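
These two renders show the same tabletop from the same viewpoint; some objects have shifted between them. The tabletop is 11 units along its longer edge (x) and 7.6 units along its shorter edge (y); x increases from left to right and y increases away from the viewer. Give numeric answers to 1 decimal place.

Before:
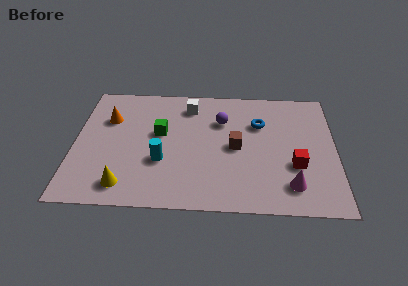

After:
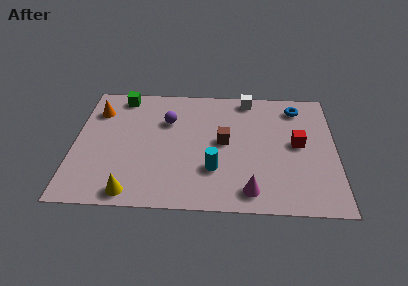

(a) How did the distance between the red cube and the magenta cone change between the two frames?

+2.3

They were about 1.2 units apart before and 3.5 after — 2.3 units further apart.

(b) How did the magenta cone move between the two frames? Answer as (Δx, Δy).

(-1.7, -0.4)

The magenta cone started near (9.1, 1.5) and ended near (7.4, 1.1).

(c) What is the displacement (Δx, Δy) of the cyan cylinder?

(2.2, -0.4)

The cyan cylinder started near (3.7, 2.7) and ended near (5.9, 2.3).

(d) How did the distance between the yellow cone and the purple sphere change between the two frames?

-1.1

The distance was about 5.7 in the first image and 4.6 in the second, so they moved 1.1 units closer together.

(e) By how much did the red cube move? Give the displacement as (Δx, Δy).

(0.1, 1.3)

The red cube started near (9.3, 2.7) and ended near (9.4, 4.0).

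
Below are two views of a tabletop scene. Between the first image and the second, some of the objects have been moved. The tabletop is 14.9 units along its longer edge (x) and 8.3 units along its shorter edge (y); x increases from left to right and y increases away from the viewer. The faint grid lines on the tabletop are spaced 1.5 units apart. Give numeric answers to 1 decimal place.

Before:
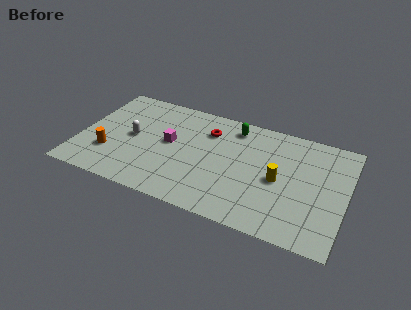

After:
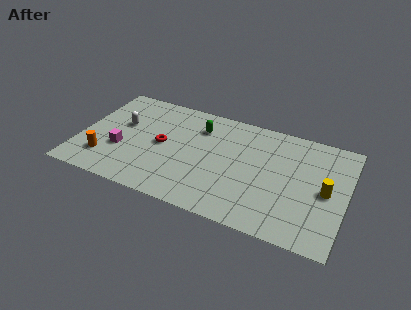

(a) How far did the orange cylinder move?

0.5

The orange cylinder was near (1.8, 2.5) before and (1.6, 2.0) after, so it travelled √(0.2² + 0.5²) ≈ 0.5 units.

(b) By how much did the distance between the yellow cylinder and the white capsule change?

+3.3

Before: roughly 8.3 units apart; after: 11.6. That's 3.3 units further apart.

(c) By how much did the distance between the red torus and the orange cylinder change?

-2.7

Before: roughly 6.4 units apart; after: 3.7. That's 2.7 units closer together.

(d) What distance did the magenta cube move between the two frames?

3.0

The magenta cube moved from about (5.0, 4.5) to (2.4, 3.0), a distance of √(2.6² + 1.5²) ≈ 3.0.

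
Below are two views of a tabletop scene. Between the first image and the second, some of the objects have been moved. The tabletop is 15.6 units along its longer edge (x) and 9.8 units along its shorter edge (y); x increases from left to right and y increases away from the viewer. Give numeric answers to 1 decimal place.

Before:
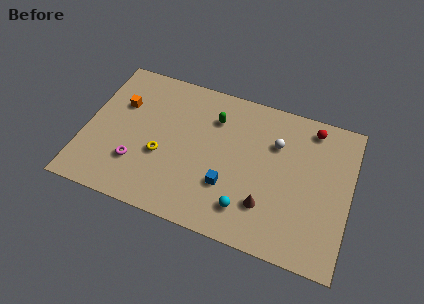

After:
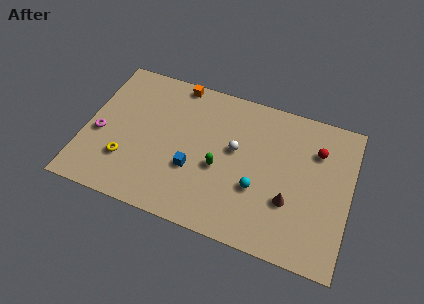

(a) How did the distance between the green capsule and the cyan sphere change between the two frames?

-3.4

The distance was about 5.8 in the first image and 2.4 in the second, so they moved 3.4 units closer together.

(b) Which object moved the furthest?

the orange cube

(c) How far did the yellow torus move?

2.2

The yellow torus moved from about (4.6, 3.8) to (2.6, 2.8), a distance of √(2.0² + 1.0²) ≈ 2.2.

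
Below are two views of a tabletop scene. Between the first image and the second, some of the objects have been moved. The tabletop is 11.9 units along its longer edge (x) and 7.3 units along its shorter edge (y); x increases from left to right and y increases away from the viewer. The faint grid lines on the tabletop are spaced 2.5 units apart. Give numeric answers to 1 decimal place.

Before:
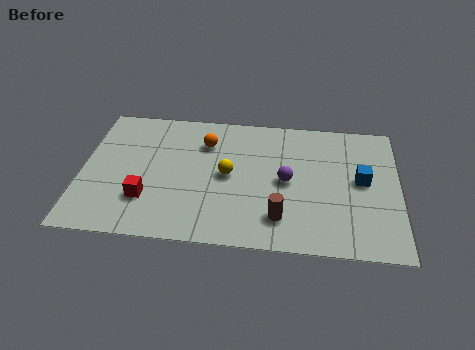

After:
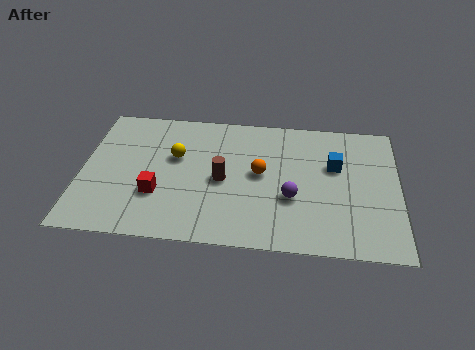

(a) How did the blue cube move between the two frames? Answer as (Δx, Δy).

(-1.0, 0.7)

From the two frames, the blue cube sits at roughly (10.5, 3.9) before and (9.5, 4.6) after.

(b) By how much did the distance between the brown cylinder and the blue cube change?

+0.6

The distance was about 3.8 in the first image and 4.4 in the second, so they moved 0.6 units further apart.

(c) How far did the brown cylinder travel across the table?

2.8

The brown cylinder was near (7.5, 1.6) before and (5.3, 3.4) after, so it travelled √(2.2² + 1.8²) ≈ 2.8 units.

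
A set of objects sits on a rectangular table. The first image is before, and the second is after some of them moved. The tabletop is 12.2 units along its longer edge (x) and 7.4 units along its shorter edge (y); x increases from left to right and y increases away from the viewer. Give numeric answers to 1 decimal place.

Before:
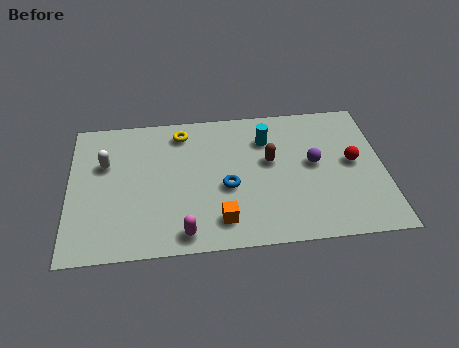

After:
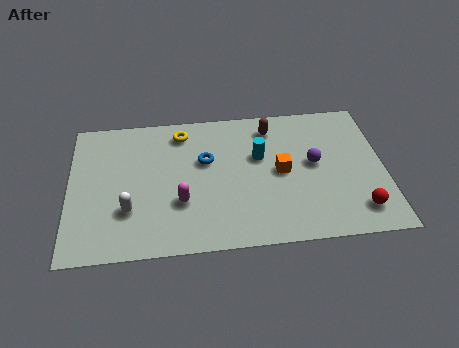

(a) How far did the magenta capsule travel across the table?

1.6

The magenta capsule was near (4.4, 0.9) before and (4.3, 2.5) after, so it travelled √(0.1² + 1.6²) ≈ 1.6 units.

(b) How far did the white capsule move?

2.7

The white capsule was near (1.4, 4.8) before and (2.3, 2.3) after, so it travelled √(0.9² + 2.5²) ≈ 2.7 units.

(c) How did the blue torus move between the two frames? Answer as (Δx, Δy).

(-0.8, 1.5)

The blue torus started near (6.1, 3.1) and ended near (5.3, 4.6).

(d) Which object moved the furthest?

the orange cube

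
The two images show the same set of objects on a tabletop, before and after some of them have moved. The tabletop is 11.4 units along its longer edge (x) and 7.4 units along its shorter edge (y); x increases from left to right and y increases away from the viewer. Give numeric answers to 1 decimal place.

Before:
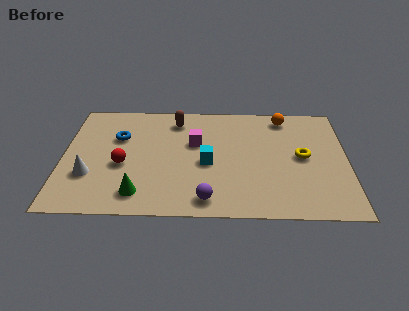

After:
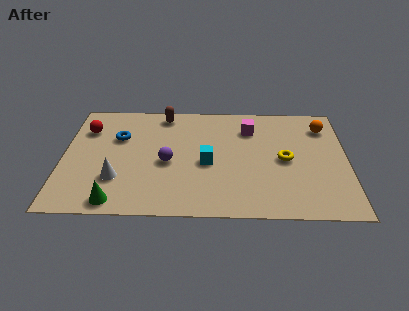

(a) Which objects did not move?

the cyan cube and the blue torus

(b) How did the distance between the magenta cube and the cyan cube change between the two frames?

+1.5

They were about 1.4 units apart before and 2.9 after — 1.5 units further apart.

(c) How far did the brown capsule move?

0.6

The brown capsule moved from about (4.5, 6.1) to (4.0, 6.5), a distance of √(0.5² + 0.4²) ≈ 0.6.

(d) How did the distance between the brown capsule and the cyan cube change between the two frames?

+0.6

They were about 3.1 units apart before and 3.7 after — 0.6 units further apart.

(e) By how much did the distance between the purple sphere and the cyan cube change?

-0.7

Before: roughly 2.3 units apart; after: 1.6. That's 0.7 units closer together.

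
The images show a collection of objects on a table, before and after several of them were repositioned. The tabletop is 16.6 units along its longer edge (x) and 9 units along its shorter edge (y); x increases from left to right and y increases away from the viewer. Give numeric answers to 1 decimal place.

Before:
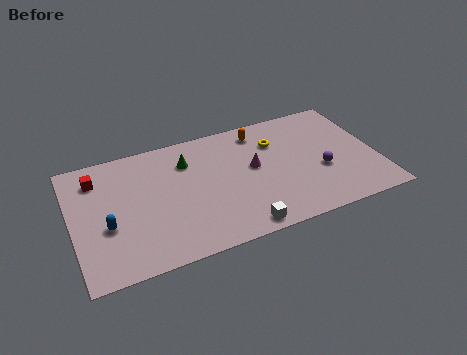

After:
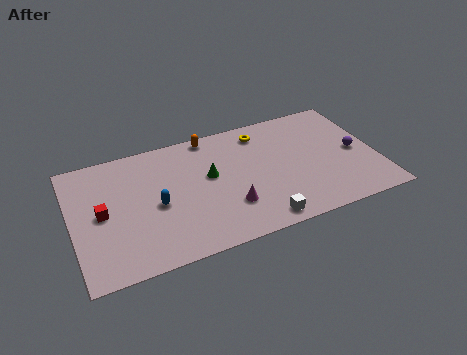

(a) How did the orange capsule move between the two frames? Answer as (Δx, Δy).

(-2.7, 0.6)

The orange capsule started near (10.5, 7.6) and ended near (7.8, 8.2).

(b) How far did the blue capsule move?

2.8

From (1.8, 3.5) to (4.5, 4.1), the blue capsule covered √(2.7² + 0.6²) ≈ 2.8 units.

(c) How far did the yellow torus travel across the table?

1.2

From (11.3, 6.5) to (10.6, 7.5), the yellow torus covered √(0.7² + 1.0²) ≈ 1.2 units.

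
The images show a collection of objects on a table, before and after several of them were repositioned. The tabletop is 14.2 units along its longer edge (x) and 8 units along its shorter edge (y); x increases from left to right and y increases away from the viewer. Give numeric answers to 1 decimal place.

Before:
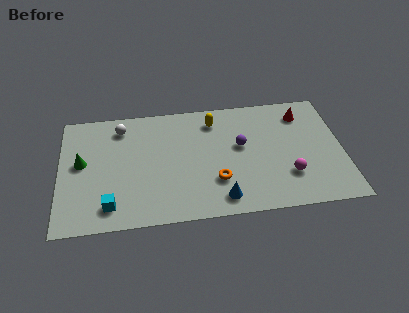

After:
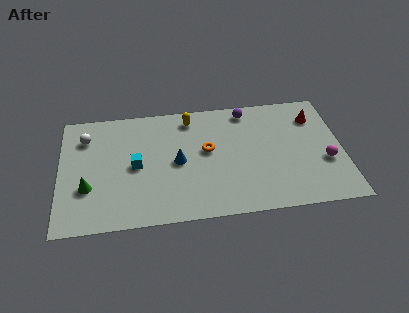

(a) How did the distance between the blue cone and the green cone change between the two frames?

-2.9

The distance was about 7.6 in the first image and 4.7 in the second, so they moved 2.9 units closer together.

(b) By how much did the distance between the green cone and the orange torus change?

-0.7

Before: roughly 7.0 units apart; after: 6.3. That's 0.7 units closer together.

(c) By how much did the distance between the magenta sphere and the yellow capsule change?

+2.2

They were about 5.5 units apart before and 7.7 after — 2.2 units further apart.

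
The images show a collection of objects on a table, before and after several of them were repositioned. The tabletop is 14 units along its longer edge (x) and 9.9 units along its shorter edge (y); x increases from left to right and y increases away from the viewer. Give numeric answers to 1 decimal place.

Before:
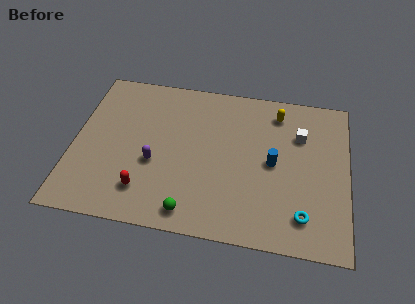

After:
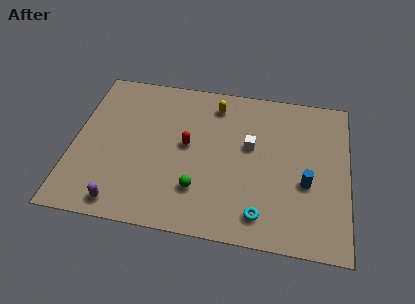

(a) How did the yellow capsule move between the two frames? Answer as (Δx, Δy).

(-3.2, 0.0)

The yellow capsule was at about (10.3, 8.2) and moved to about (7.1, 8.2).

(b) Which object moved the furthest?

the red capsule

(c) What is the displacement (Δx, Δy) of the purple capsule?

(-1.5, -2.8)

The purple capsule started near (4.2, 3.9) and ended near (2.7, 1.1).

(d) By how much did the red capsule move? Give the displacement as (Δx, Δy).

(2.0, 3.2)

From the two frames, the red capsule sits at roughly (3.8, 2.1) before and (5.8, 5.3) after.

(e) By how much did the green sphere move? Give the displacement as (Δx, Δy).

(0.3, 1.4)

The green sphere was at about (6.2, 1.2) and moved to about (6.5, 2.6).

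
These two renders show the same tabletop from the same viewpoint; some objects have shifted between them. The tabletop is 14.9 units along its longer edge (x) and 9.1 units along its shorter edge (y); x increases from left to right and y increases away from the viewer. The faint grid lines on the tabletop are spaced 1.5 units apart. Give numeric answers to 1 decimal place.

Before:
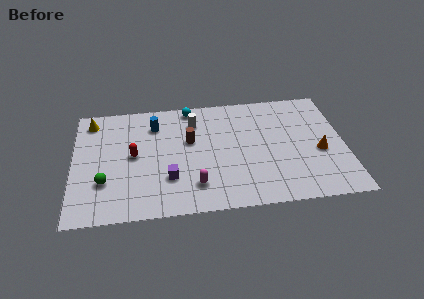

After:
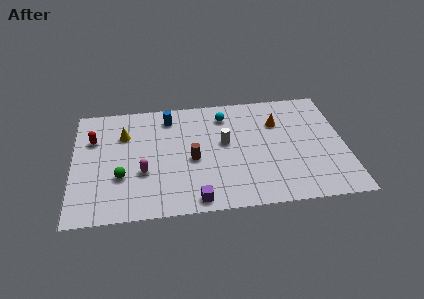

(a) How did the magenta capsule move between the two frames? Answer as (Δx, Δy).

(-2.8, 1.3)

From the two frames, the magenta capsule sits at roughly (6.6, 2.0) before and (3.8, 3.3) after.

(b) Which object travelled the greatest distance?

the orange cone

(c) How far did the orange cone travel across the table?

3.4

From (13.5, 3.8) to (11.3, 6.4), the orange cone covered √(2.2² + 2.6²) ≈ 3.4 units.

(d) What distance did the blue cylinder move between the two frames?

0.9

The blue cylinder moved from about (4.5, 7.0) to (5.3, 7.5), a distance of √(0.8² + 0.5²) ≈ 0.9.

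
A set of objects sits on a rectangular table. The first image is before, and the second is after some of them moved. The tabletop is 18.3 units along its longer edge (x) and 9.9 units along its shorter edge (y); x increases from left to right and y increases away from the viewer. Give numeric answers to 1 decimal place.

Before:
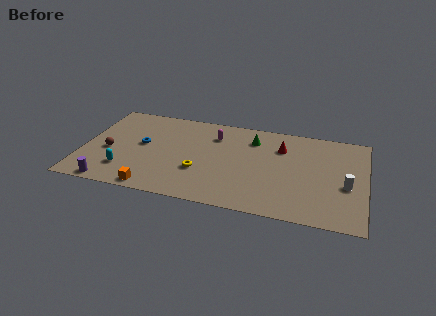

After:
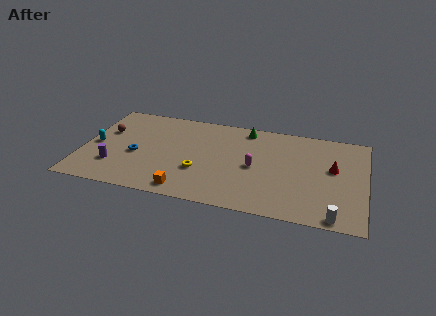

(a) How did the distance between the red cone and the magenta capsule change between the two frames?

+0.7

They were about 4.4 units apart before and 5.1 after — 0.7 units further apart.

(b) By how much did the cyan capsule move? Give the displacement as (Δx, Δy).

(-2.1, 2.3)

The cyan capsule started near (2.9, 2.4) and ended near (0.8, 4.7).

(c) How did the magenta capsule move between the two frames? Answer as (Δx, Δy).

(2.8, -2.8)

The magenta capsule started near (8.4, 7.5) and ended near (11.2, 4.7).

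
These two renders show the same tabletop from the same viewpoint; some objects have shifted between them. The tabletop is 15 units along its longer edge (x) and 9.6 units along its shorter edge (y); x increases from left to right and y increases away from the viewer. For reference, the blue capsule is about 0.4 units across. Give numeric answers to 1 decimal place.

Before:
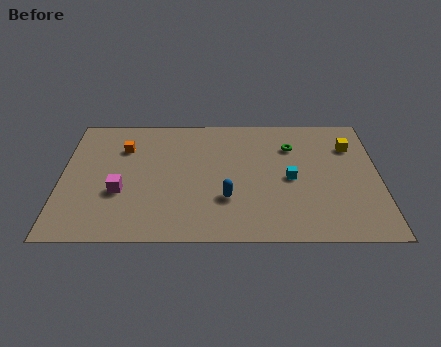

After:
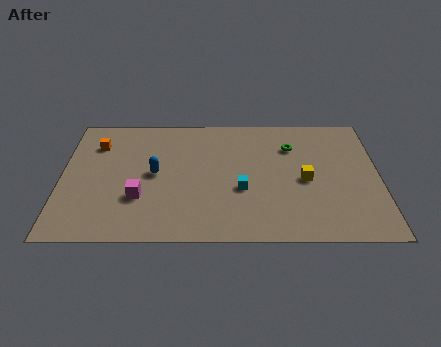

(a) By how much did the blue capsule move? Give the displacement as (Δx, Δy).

(-3.4, 1.9)

From the two frames, the blue capsule sits at roughly (7.8, 3.0) before and (4.4, 4.9) after.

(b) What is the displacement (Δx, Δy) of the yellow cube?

(-2.2, -2.6)

From the two frames, the yellow cube sits at roughly (13.7, 7.0) before and (11.5, 4.4) after.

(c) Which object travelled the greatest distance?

the blue capsule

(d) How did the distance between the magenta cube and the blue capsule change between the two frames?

-3.1

They were about 5.0 units apart before and 1.9 after — 3.1 units closer together.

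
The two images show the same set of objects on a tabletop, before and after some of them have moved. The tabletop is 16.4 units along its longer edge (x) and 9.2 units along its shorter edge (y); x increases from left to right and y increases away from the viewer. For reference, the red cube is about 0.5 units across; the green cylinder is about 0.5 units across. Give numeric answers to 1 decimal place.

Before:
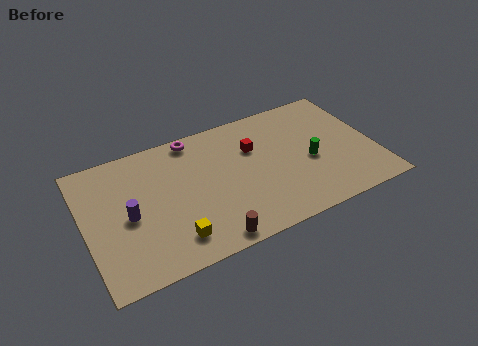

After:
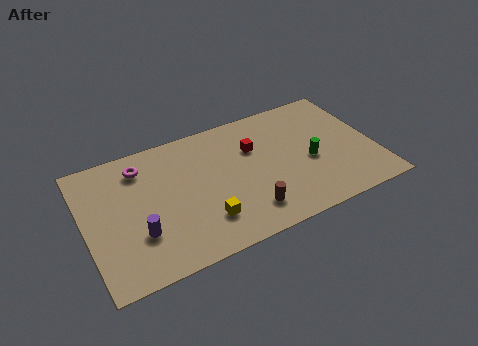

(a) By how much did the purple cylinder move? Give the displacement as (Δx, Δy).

(0.4, -1.4)

The purple cylinder was at about (2.4, 4.3) and moved to about (2.8, 2.9).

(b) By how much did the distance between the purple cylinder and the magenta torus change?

-1.2

Before: roughly 5.7 units apart; after: 4.5. That's 1.2 units closer together.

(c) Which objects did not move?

the red cube and the green cylinder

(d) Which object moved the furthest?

the magenta torus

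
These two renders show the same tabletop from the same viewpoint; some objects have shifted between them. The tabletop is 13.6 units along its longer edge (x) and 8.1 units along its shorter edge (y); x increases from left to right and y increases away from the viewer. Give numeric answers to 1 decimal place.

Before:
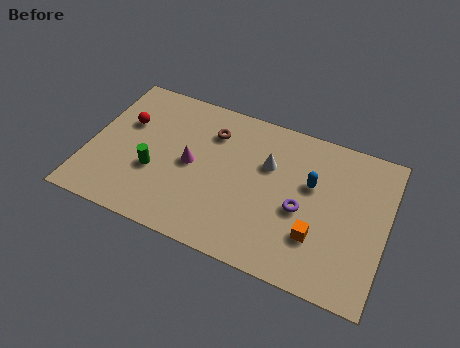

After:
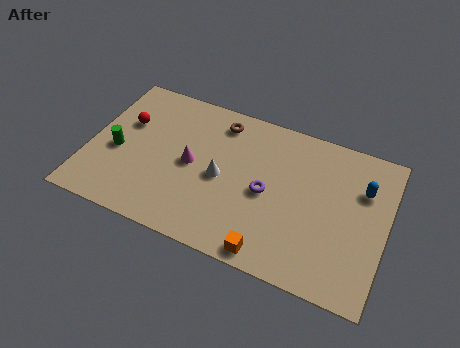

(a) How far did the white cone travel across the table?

2.5

From (8.1, 5.3) to (6.1, 3.8), the white cone covered √(2.0² + 1.5²) ≈ 2.5 units.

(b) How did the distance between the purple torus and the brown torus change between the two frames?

-1.2

The distance was about 5.1 in the first image and 3.9 in the second, so they moved 1.2 units closer together.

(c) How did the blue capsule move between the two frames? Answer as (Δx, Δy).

(2.3, 0.6)

The blue capsule was at about (10.1, 5.0) and moved to about (12.4, 5.6).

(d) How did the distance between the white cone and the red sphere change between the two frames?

-1.8

The distance was about 6.6 in the first image and 4.8 in the second, so they moved 1.8 units closer together.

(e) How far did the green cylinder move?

1.9

From (3.1, 3.0) to (1.3, 3.5), the green cylinder covered √(1.8² + 0.5²) ≈ 1.9 units.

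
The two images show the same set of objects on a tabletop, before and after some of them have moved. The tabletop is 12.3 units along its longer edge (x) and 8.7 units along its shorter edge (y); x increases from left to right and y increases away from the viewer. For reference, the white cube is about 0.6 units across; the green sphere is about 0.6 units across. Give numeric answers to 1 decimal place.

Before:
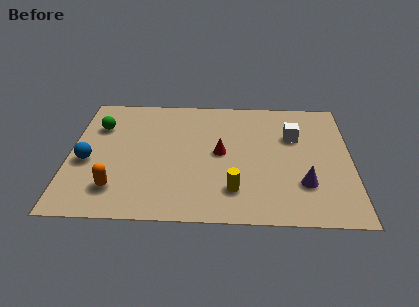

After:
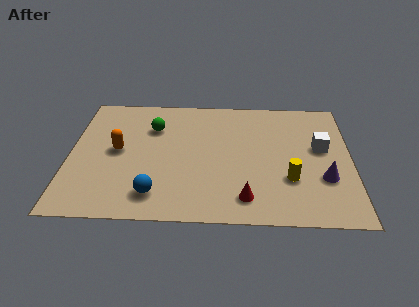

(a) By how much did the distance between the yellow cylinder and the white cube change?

-2.0

They were about 4.6 units apart before and 2.6 after — 2.0 units closer together.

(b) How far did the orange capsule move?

2.6

From (2.1, 1.9) to (2.1, 4.5), the orange capsule covered √(0.0² + 2.6²) ≈ 2.6 units.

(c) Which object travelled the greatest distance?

the blue sphere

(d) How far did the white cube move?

1.4

The white cube was near (9.8, 5.8) before and (11.0, 5.0) after, so it travelled √(1.2² + 0.8²) ≈ 1.4 units.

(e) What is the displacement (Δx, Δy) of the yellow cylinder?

(2.4, 0.8)

The yellow cylinder started near (7.2, 2.0) and ended near (9.6, 2.8).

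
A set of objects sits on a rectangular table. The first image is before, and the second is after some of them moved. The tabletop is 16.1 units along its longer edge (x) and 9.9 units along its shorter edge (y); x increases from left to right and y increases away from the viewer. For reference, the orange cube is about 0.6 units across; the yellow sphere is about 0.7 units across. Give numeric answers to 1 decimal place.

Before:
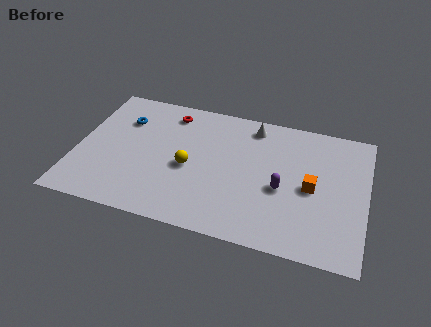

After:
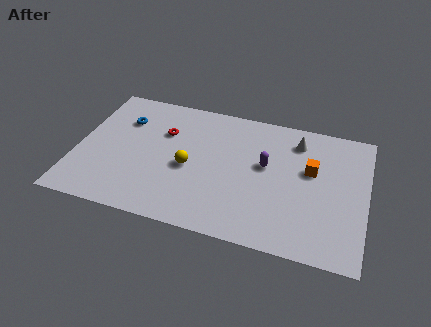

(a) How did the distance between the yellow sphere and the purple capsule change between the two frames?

-0.8

The distance was about 5.2 in the first image and 4.4 in the second, so they moved 0.8 units closer together.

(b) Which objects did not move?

the blue torus and the yellow sphere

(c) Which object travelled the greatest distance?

the white cone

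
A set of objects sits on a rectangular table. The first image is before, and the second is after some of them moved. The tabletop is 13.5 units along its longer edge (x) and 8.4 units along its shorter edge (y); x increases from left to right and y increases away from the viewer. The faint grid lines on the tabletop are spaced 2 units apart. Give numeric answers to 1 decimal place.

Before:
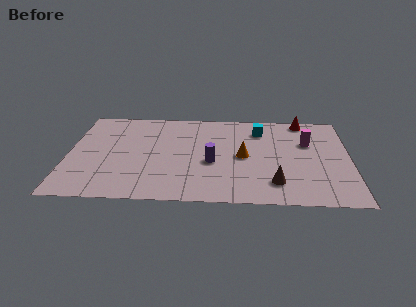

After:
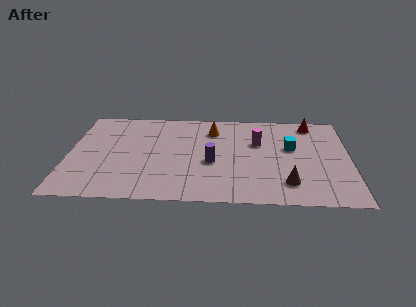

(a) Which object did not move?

the purple cylinder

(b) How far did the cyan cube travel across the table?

2.2

The cyan cube moved from about (9.2, 6.6) to (10.7, 5.0), a distance of √(1.5² + 1.6²) ≈ 2.2.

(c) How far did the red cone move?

0.5

The red cone was near (11.3, 7.6) before and (11.7, 7.3) after, so it travelled √(0.4² + 0.3²) ≈ 0.5 units.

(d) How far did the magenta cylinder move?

2.4

The magenta cylinder moved from about (11.5, 5.5) to (9.1, 5.4), a distance of √(2.4² + 0.1²) ≈ 2.4.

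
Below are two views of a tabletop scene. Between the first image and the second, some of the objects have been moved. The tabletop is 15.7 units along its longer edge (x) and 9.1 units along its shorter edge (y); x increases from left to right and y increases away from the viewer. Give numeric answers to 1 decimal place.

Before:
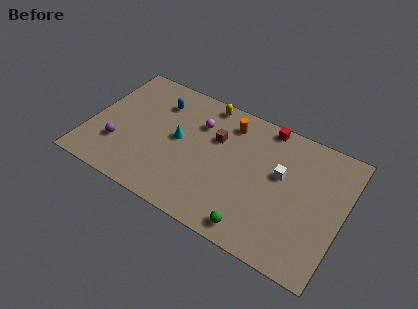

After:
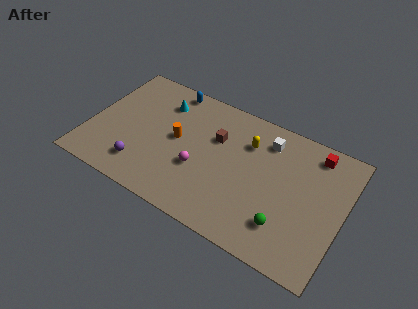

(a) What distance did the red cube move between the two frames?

3.1

The red cube moved from about (10.5, 8.3) to (13.6, 7.8), a distance of √(3.1² + 0.5²) ≈ 3.1.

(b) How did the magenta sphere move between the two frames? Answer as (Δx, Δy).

(0.5, -3.1)

From the two frames, the magenta sphere sits at roughly (6.5, 6.5) before and (7.0, 3.4) after.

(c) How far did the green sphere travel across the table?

2.0

The green sphere was near (10.8, 1.1) before and (12.5, 2.2) after, so it travelled √(1.7² + 1.1²) ≈ 2.0 units.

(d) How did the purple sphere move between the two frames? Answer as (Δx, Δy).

(1.6, -0.8)

From the two frames, the purple sphere sits at roughly (2.0, 2.7) before and (3.6, 1.9) after.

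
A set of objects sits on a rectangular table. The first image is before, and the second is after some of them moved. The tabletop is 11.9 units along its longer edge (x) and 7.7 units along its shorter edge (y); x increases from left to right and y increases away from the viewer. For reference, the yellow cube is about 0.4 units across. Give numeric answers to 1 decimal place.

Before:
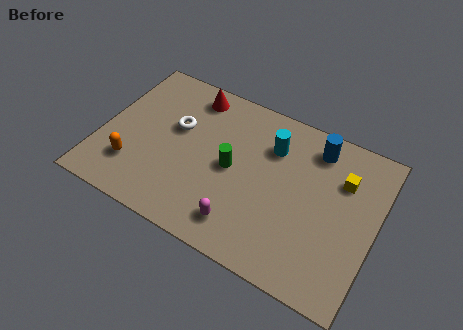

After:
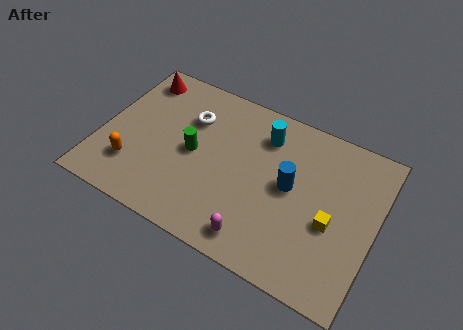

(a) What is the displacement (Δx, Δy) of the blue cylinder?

(-0.8, -2.3)

From the two frames, the blue cylinder sits at roughly (9.0, 6.4) before and (8.2, 4.1) after.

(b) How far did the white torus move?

0.9

The white torus was near (3.1, 4.7) before and (3.6, 5.4) after, so it travelled √(0.5² + 0.7²) ≈ 0.9 units.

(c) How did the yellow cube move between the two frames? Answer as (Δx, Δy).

(-0.2, -2.2)

The yellow cube was at about (10.3, 5.4) and moved to about (10.1, 3.2).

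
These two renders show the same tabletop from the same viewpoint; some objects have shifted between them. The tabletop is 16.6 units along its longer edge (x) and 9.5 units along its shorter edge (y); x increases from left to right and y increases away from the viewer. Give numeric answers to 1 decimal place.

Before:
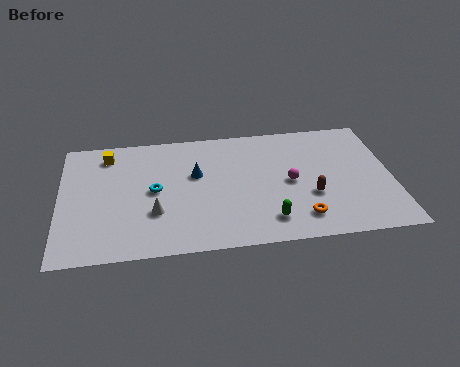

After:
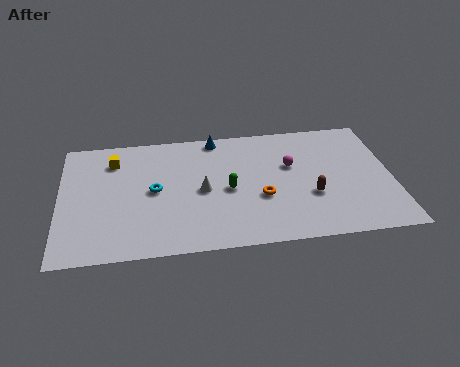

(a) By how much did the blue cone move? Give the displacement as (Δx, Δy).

(1.1, 2.8)

The blue cone started near (6.8, 5.8) and ended near (7.9, 8.6).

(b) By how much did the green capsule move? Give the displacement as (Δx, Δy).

(-1.9, 2.6)

From the two frames, the green capsule sits at roughly (10.3, 1.8) before and (8.4, 4.4) after.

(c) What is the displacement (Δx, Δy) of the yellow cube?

(0.3, -0.5)

The yellow cube started near (2.4, 7.9) and ended near (2.7, 7.4).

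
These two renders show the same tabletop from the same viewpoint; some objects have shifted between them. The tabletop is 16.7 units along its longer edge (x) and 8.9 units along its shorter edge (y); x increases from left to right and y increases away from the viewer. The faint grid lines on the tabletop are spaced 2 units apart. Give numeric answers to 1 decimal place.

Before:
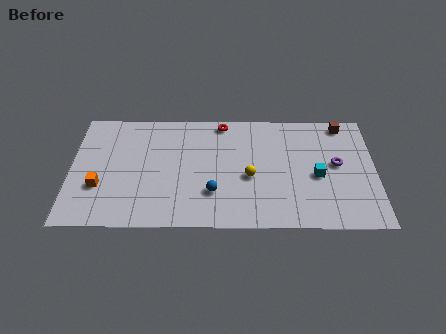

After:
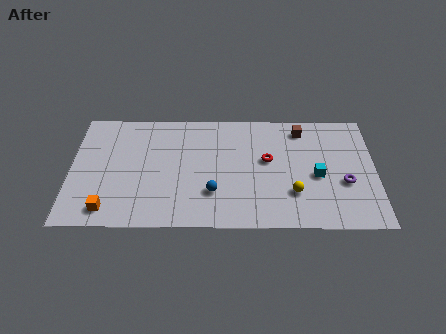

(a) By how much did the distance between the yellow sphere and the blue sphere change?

+2.1

The distance was about 2.3 in the first image and 4.4 in the second, so they moved 2.1 units further apart.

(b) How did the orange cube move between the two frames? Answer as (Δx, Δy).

(0.5, -1.7)

The orange cube was at about (1.6, 3.0) and moved to about (2.1, 1.3).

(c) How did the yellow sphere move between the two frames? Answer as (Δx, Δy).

(2.4, -1.2)

The yellow sphere was at about (9.8, 3.8) and moved to about (12.2, 2.6).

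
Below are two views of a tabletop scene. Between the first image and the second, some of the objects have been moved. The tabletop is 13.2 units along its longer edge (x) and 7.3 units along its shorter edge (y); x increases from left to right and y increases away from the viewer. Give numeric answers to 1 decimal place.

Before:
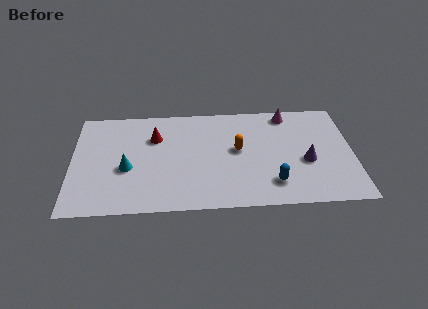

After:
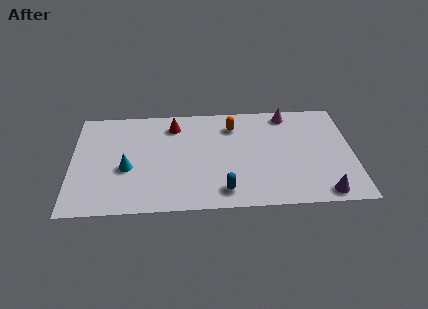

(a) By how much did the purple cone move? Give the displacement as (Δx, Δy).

(0.7, -2.2)

From the two frames, the purple cone sits at roughly (11.0, 3.0) before and (11.7, 0.8) after.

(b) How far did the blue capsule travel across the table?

2.3

From (9.4, 1.6) to (7.1, 1.2), the blue capsule covered √(2.3² + 0.4²) ≈ 2.3 units.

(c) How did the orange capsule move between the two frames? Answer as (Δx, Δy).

(-0.2, 1.7)

From the two frames, the orange capsule sits at roughly (7.8, 4.0) before and (7.6, 5.7) after.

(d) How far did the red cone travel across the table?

1.2

From (3.9, 5.1) to (4.8, 5.9), the red cone covered √(0.9² + 0.8²) ≈ 1.2 units.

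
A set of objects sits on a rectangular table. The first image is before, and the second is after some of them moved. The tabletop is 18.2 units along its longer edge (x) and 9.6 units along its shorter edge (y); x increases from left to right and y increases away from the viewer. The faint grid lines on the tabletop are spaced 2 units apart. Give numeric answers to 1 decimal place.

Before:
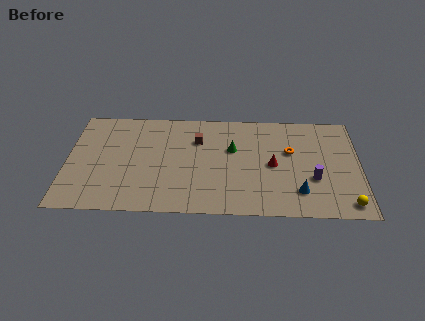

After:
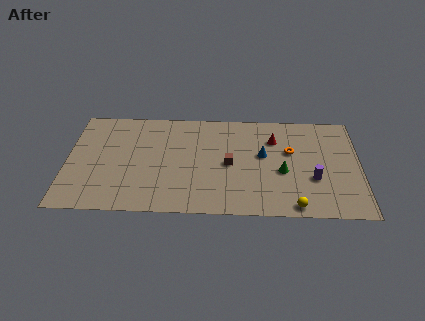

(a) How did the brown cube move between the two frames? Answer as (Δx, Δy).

(2.0, -2.2)

The brown cube was at about (8.1, 6.8) and moved to about (10.1, 4.6).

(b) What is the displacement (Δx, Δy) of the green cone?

(3.1, -2.0)

The green cone started near (10.3, 6.0) and ended near (13.4, 4.0).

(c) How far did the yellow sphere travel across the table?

3.2

The yellow sphere moved from about (17.3, 1.2) to (14.1, 0.9), a distance of √(3.2² + 0.3²) ≈ 3.2.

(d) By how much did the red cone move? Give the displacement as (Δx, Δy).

(0.1, 2.4)

From the two frames, the red cone sits at roughly (12.8, 4.6) before and (12.9, 7.0) after.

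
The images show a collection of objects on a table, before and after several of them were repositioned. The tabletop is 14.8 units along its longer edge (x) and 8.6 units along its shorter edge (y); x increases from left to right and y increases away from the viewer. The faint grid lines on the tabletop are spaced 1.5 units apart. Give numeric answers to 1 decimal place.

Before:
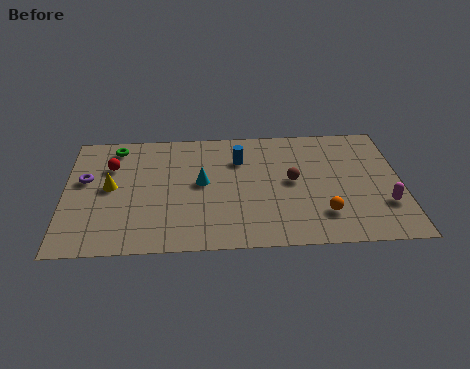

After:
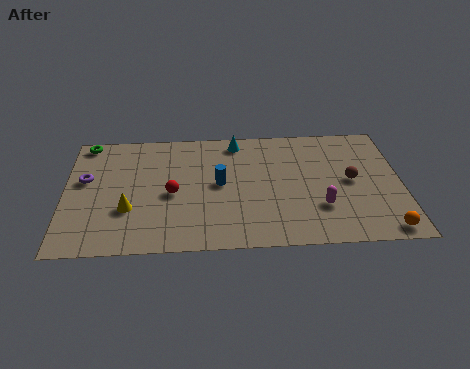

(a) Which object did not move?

the purple torus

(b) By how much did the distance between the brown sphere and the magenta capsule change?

-2.1

Before: roughly 4.4 units apart; after: 2.3. That's 2.1 units closer together.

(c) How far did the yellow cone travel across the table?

1.8

The yellow cone was near (2.0, 4.5) before and (2.8, 2.9) after, so it travelled √(0.8² + 1.6²) ≈ 1.8 units.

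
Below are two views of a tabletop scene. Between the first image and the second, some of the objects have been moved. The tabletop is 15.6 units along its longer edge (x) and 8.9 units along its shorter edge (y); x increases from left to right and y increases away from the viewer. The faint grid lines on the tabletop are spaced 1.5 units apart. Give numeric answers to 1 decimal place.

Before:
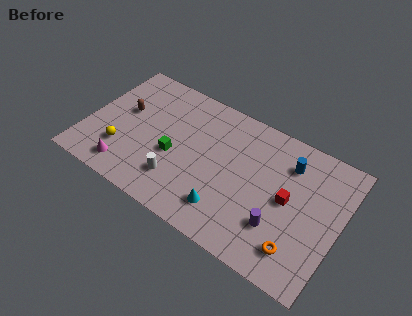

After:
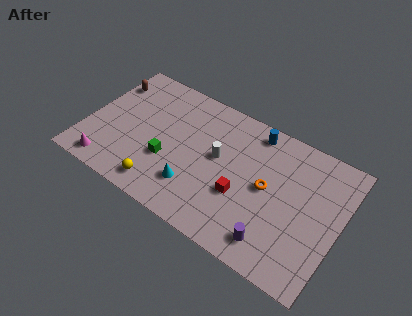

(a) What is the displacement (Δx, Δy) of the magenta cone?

(-1.1, -0.3)

The magenta cone was at about (2.9, 1.4) and moved to about (1.8, 1.1).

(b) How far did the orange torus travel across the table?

3.6

The orange torus moved from about (13.5, 1.8) to (11.2, 4.6), a distance of √(2.3² + 2.8²) ≈ 3.6.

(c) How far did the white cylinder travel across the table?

3.5

The white cylinder was near (6.0, 2.2) before and (8.1, 5.0) after, so it travelled √(2.1² + 2.8²) ≈ 3.5 units.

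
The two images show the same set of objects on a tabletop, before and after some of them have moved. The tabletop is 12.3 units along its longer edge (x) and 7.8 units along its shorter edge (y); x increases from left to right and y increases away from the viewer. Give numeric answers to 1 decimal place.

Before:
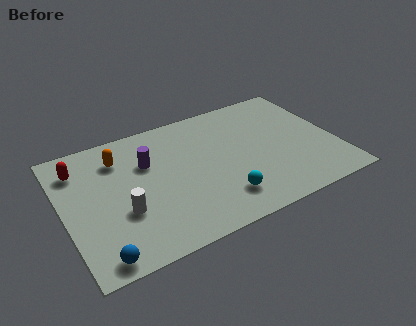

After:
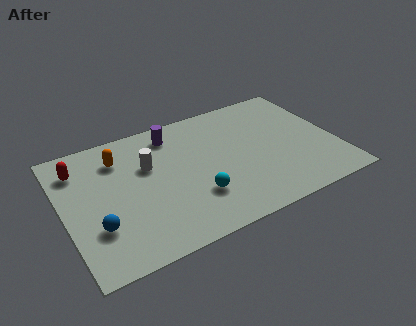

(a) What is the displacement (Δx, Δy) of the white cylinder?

(1.4, 2.2)

The white cylinder started near (2.5, 2.8) and ended near (3.9, 5.0).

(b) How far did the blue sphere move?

1.6

The blue sphere moved from about (1.2, 0.8) to (1.3, 2.4), a distance of √(0.1² + 1.6²) ≈ 1.6.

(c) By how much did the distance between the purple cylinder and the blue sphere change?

+0.5

They were about 5.2 units apart before and 5.7 after — 0.5 units further apart.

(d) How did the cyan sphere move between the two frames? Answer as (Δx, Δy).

(-1.1, 0.6)

The cyan sphere was at about (6.8, 1.7) and moved to about (5.7, 2.3).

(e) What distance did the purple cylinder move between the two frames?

1.8

From (3.9, 5.2) to (5.2, 6.5), the purple cylinder covered √(1.3² + 1.3²) ≈ 1.8 units.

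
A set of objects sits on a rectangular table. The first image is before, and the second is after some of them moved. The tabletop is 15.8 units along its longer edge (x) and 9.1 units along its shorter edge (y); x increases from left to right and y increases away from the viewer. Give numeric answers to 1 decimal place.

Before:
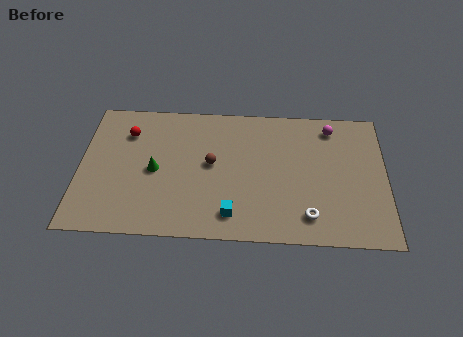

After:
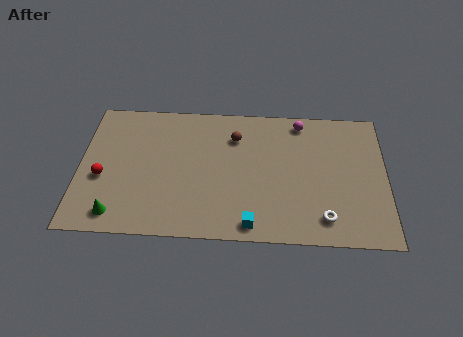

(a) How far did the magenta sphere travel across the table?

1.6

The magenta sphere was near (13.0, 7.7) before and (11.4, 8.0) after, so it travelled √(1.6² + 0.3²) ≈ 1.6 units.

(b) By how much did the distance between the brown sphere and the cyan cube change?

+2.4

The distance was about 3.5 in the first image and 5.9 in the second, so they moved 2.4 units further apart.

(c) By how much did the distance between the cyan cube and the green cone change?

+2.1

Before: roughly 4.8 units apart; after: 6.9. That's 2.1 units further apart.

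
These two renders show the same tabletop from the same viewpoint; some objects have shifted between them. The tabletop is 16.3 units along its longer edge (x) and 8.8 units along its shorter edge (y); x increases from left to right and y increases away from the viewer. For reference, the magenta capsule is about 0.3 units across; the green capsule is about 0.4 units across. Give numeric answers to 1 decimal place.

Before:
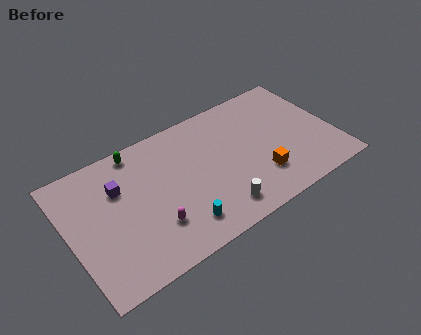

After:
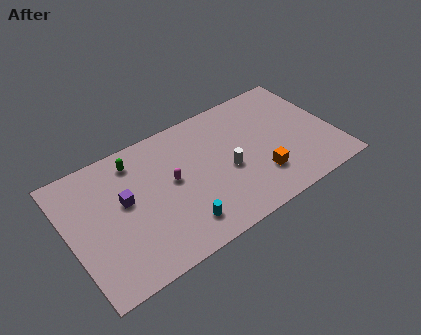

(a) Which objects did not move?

the orange cube and the cyan cylinder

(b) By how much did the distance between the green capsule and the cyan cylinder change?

-0.5

They were about 6.4 units apart before and 5.9 after — 0.5 units closer together.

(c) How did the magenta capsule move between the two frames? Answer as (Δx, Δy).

(1.5, 2.3)

The magenta capsule started near (4.8, 2.5) and ended near (6.3, 4.8).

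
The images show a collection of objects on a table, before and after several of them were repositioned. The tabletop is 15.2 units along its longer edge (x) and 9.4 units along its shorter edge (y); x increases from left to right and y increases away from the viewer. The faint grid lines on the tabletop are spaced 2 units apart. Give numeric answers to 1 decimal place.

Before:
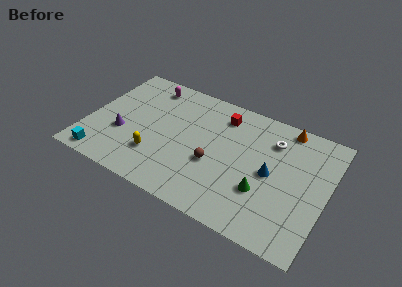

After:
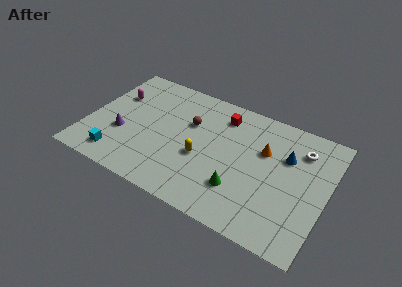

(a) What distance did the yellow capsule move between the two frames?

3.0

The yellow capsule was near (4.6, 2.6) before and (7.4, 3.8) after, so it travelled √(2.8² + 1.2²) ≈ 3.0 units.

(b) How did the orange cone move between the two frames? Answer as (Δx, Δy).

(-1.1, -2.4)

From the two frames, the orange cone sits at roughly (12.2, 8.5) before and (11.1, 6.1) after.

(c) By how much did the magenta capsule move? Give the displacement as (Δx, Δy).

(-1.9, -1.7)

The magenta capsule started near (3.3, 8.0) and ended near (1.4, 6.3).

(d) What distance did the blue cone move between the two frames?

1.9

The blue cone was near (11.7, 4.6) before and (12.5, 6.3) after, so it travelled √(0.8² + 1.7²) ≈ 1.9 units.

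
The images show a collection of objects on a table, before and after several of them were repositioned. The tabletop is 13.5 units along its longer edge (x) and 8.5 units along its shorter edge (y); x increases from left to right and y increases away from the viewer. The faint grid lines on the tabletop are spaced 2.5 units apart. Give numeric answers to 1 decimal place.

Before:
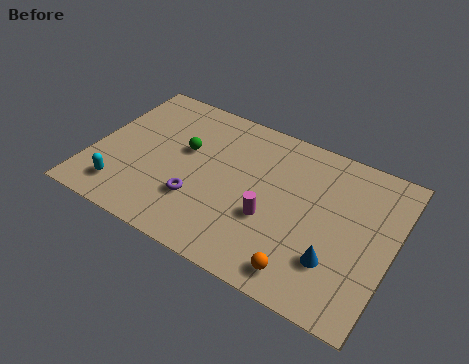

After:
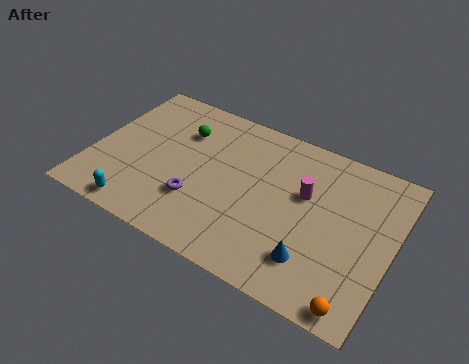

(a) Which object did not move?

the purple torus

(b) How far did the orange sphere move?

2.4

The orange sphere moved from about (10.0, 1.2) to (12.4, 0.8), a distance of √(2.4² + 0.4²) ≈ 2.4.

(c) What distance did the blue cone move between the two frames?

1.0

The blue cone moved from about (11.2, 2.4) to (10.3, 2.0), a distance of √(0.9² + 0.4²) ≈ 1.0.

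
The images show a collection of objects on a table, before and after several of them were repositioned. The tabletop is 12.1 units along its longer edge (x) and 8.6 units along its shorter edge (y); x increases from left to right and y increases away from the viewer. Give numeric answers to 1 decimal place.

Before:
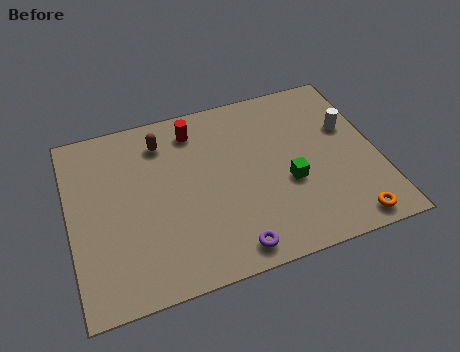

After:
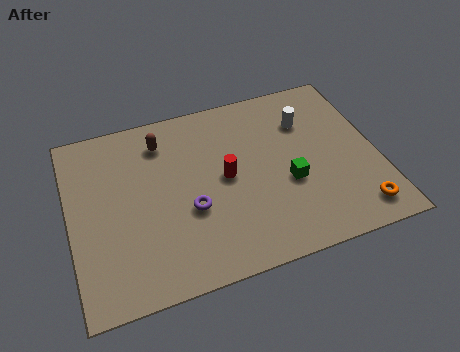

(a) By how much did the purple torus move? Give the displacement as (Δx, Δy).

(-1.4, 2.3)

The purple torus started near (6.0, 1.0) and ended near (4.6, 3.3).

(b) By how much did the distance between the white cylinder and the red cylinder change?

-2.4

Before: roughly 6.2 units apart; after: 3.8. That's 2.4 units closer together.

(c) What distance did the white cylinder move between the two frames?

1.8

The white cylinder moved from about (11.1, 5.4) to (9.5, 6.2), a distance of √(1.6² + 0.8²) ≈ 1.8.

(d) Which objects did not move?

the brown capsule and the green cube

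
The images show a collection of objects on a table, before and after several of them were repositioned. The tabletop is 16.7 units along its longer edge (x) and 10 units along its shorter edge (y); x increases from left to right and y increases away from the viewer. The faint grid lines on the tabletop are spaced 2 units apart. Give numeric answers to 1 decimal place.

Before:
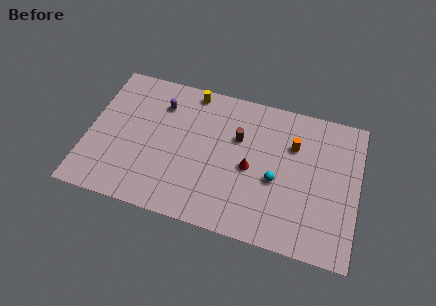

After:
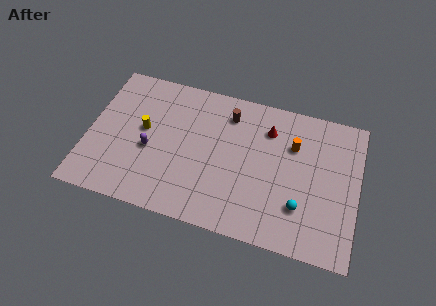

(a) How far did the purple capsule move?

3.4

The purple capsule was near (4.3, 7.6) before and (3.9, 4.2) after, so it travelled √(0.4² + 3.4²) ≈ 3.4 units.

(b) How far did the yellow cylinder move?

4.4

The yellow cylinder was near (6.1, 9.0) before and (3.4, 5.5) after, so it travelled √(2.7² + 3.5²) ≈ 4.4 units.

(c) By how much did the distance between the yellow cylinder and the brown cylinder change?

+1.7

The distance was about 4.0 in the first image and 5.7 in the second, so they moved 1.7 units further apart.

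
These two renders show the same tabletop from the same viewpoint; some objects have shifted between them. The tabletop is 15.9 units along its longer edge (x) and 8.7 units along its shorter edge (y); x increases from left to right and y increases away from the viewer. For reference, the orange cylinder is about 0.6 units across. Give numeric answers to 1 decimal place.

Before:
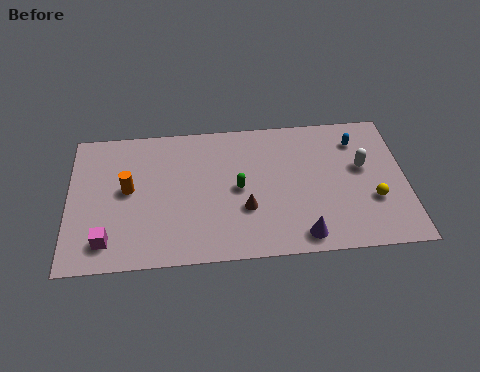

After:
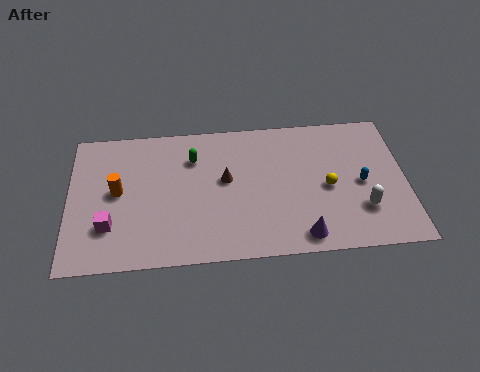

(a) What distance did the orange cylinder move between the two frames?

0.5

The orange cylinder moved from about (2.8, 4.7) to (2.3, 4.6), a distance of √(0.5² + 0.1²) ≈ 0.5.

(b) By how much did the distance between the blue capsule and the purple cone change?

-2.2

Before: roughly 6.4 units apart; after: 4.2. That's 2.2 units closer together.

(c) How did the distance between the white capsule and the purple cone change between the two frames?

-1.8

Before: roughly 5.0 units apart; after: 3.2. That's 1.8 units closer together.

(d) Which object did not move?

the purple cone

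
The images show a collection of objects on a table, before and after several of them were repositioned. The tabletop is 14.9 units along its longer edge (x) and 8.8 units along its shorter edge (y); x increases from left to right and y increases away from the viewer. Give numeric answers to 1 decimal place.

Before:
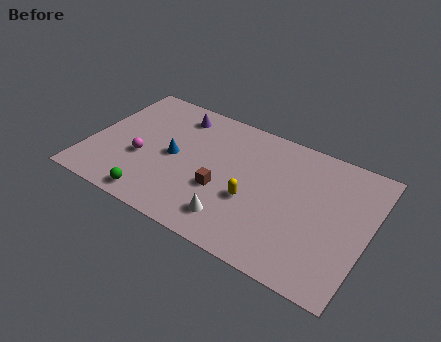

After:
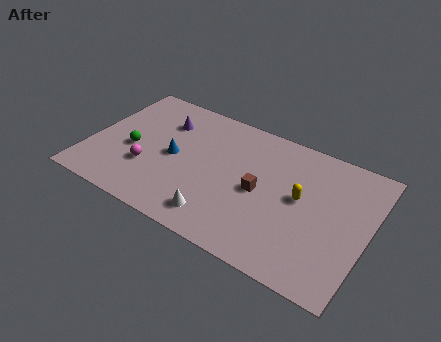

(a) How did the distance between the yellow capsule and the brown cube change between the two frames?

+0.6

Before: roughly 1.6 units apart; after: 2.2. That's 0.6 units further apart.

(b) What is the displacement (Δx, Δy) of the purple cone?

(-0.6, -0.8)

The purple cone started near (4.2, 7.3) and ended near (3.6, 6.5).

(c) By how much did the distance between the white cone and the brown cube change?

+1.4

The distance was about 1.8 in the first image and 3.2 in the second, so they moved 1.4 units further apart.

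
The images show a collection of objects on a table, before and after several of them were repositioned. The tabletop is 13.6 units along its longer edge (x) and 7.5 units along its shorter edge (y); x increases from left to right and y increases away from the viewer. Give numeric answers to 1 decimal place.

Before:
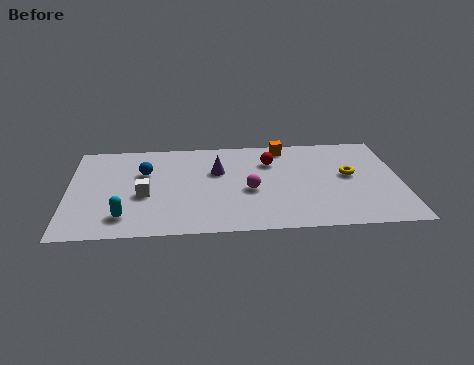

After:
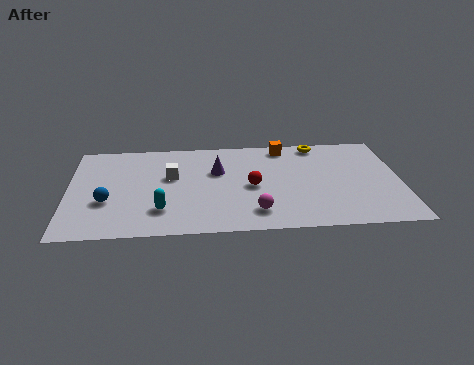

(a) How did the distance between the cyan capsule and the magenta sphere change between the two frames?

-1.6

Before: roughly 5.4 units apart; after: 3.8. That's 1.6 units closer together.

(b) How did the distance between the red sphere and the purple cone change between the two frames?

-0.4

The distance was about 2.3 in the first image and 1.9 in the second, so they moved 0.4 units closer together.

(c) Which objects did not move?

the orange cube and the purple cone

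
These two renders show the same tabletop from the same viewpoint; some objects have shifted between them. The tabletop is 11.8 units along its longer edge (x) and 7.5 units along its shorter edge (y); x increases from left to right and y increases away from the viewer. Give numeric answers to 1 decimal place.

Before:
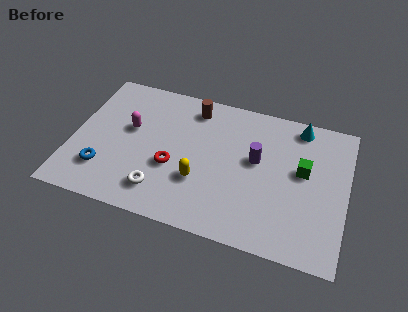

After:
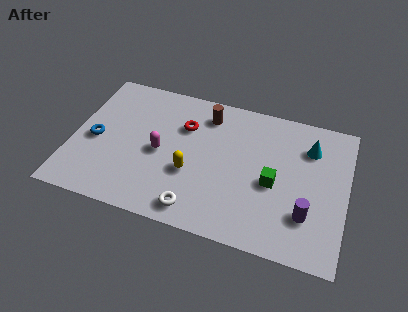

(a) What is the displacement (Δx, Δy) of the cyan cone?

(0.5, -1.0)

The cyan cone was at about (9.6, 6.6) and moved to about (10.1, 5.6).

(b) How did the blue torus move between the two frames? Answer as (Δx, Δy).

(-0.5, 1.5)

From the two frames, the blue torus sits at roughly (1.5, 1.9) before and (1.0, 3.4) after.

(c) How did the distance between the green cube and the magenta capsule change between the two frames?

-2.6

The distance was about 7.5 in the first image and 4.9 in the second, so they moved 2.6 units closer together.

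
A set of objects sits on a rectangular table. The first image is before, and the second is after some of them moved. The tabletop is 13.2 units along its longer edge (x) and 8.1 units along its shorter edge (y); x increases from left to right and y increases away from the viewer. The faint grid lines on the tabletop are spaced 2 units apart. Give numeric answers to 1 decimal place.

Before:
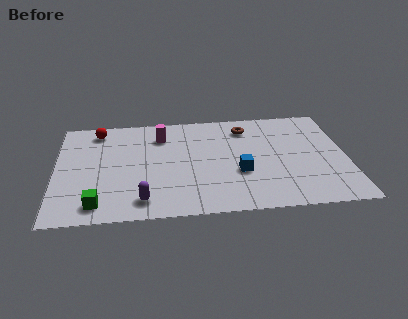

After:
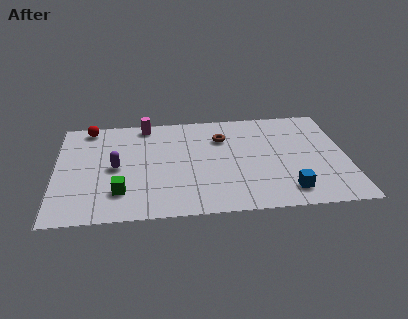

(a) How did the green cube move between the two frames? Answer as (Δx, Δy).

(1.0, 0.8)

From the two frames, the green cube sits at roughly (1.9, 1.2) before and (2.9, 2.0) after.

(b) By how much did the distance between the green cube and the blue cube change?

+0.9

The distance was about 6.6 in the first image and 7.5 in the second, so they moved 0.9 units further apart.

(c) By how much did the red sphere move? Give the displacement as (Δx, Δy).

(-0.4, 0.3)

The red sphere was at about (1.9, 6.9) and moved to about (1.5, 7.2).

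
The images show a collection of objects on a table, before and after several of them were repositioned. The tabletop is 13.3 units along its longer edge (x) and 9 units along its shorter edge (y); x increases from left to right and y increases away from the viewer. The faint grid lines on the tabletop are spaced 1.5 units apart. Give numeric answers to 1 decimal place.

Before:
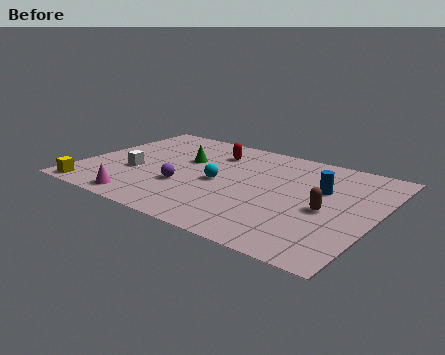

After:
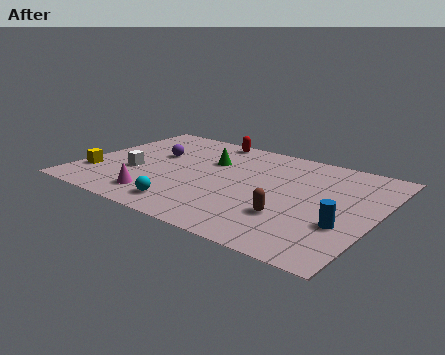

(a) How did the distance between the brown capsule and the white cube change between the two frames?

-1.4

They were about 8.7 units apart before and 7.3 after — 1.4 units closer together.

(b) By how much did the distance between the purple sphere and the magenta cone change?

+1.4

They were about 2.6 units apart before and 4.0 after — 1.4 units further apart.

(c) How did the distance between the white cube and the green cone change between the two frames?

+1.1

They were about 2.9 units apart before and 4.0 after — 1.1 units further apart.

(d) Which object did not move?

the white cube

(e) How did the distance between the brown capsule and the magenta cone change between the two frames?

-2.5

The distance was about 8.4 in the first image and 5.9 in the second, so they moved 2.5 units closer together.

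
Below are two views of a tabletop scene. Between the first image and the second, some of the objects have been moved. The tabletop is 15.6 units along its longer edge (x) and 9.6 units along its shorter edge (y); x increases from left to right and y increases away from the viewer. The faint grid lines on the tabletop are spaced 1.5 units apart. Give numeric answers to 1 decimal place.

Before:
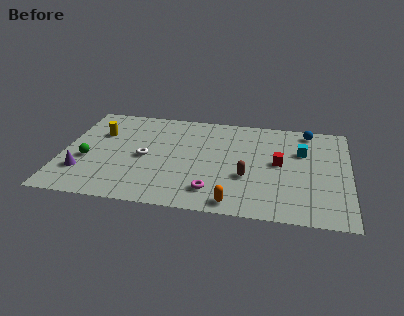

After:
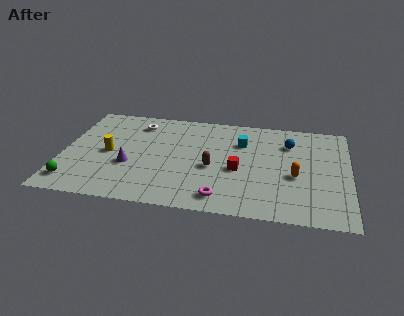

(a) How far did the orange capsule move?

4.4

From (9.5, 1.0) to (12.7, 4.0), the orange capsule covered √(3.2² + 3.0²) ≈ 4.4 units.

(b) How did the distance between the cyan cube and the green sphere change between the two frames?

-1.6

The distance was about 11.9 in the first image and 10.3 in the second, so they moved 1.6 units closer together.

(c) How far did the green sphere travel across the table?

2.3

From (1.4, 3.8) to (0.8, 1.6), the green sphere covered √(0.6² + 2.2²) ≈ 2.3 units.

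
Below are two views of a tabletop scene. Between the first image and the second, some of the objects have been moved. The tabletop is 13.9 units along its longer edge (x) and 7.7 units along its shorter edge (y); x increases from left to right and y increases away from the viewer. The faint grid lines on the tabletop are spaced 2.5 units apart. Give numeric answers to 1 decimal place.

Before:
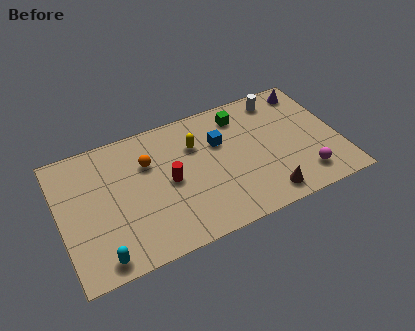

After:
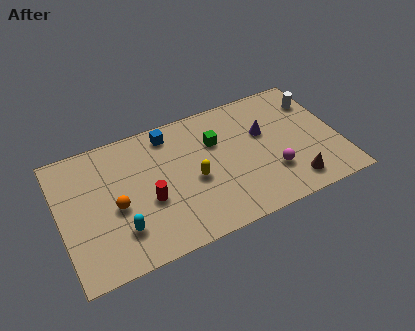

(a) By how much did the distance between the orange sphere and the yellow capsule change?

+1.5

The distance was about 2.4 in the first image and 3.9 in the second, so they moved 1.5 units further apart.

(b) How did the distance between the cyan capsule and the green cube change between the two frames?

-3.3

They were about 9.3 units apart before and 6.0 after — 3.3 units closer together.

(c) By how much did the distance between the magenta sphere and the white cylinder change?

-0.7

The distance was about 5.1 in the first image and 4.4 in the second, so they moved 0.7 units closer together.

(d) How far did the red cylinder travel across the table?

1.3

From (5.4, 3.8) to (4.3, 3.1), the red cylinder covered √(1.1² + 0.7²) ≈ 1.3 units.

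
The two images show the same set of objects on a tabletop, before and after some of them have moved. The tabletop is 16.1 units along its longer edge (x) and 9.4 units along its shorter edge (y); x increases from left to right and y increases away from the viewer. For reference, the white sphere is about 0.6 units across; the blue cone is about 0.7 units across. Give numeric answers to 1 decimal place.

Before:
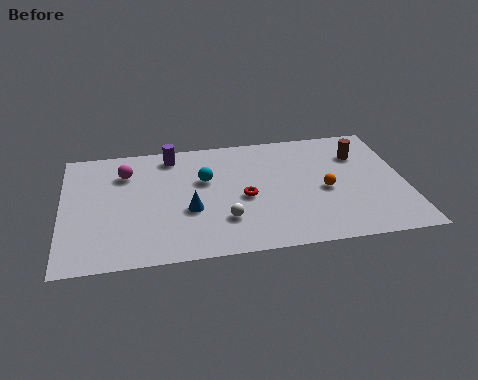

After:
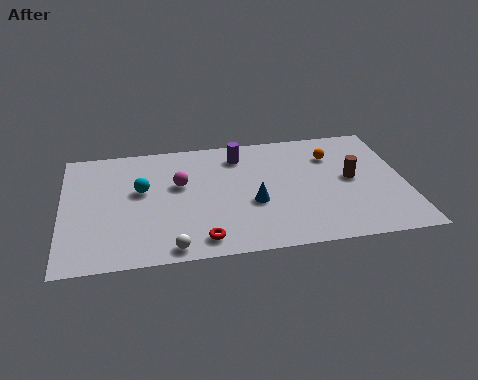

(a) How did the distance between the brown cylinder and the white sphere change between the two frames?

+1.7

Before: roughly 7.8 units apart; after: 9.5. That's 1.7 units further apart.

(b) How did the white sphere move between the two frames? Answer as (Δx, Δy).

(-2.5, -1.7)

The white sphere was at about (7.5, 2.6) and moved to about (5.0, 0.9).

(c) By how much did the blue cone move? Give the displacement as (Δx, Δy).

(3.0, 0.1)

The blue cone started near (5.9, 3.6) and ended near (8.9, 3.7).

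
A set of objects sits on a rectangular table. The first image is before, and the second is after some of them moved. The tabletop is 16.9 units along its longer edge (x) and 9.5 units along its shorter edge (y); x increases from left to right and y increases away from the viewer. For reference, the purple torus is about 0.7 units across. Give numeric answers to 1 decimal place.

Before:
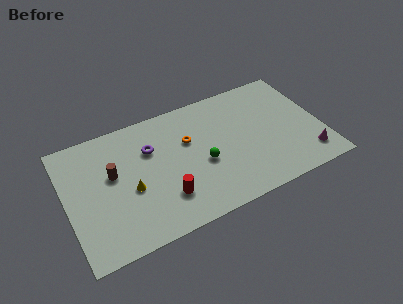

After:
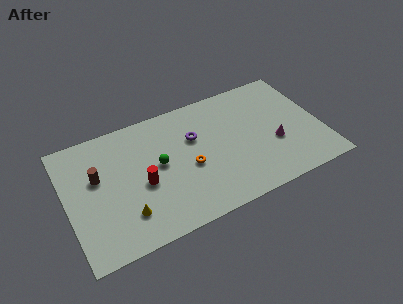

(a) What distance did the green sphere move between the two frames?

3.0

The green sphere was near (8.9, 4.0) before and (6.1, 5.1) after, so it travelled √(2.8² + 1.1²) ≈ 3.0 units.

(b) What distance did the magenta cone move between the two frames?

2.7

The magenta cone was near (15.7, 1.8) before and (13.7, 3.6) after, so it travelled √(2.0² + 1.8²) ≈ 2.7 units.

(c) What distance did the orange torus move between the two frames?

2.0

From (8.2, 6.1) to (8.0, 4.1), the orange torus covered √(0.2² + 2.0²) ≈ 2.0 units.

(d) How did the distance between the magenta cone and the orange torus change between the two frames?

-2.9

The distance was about 8.6 in the first image and 5.7 in the second, so they moved 2.9 units closer together.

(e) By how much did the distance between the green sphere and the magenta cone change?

+0.6

Before: roughly 7.1 units apart; after: 7.7. That's 0.6 units further apart.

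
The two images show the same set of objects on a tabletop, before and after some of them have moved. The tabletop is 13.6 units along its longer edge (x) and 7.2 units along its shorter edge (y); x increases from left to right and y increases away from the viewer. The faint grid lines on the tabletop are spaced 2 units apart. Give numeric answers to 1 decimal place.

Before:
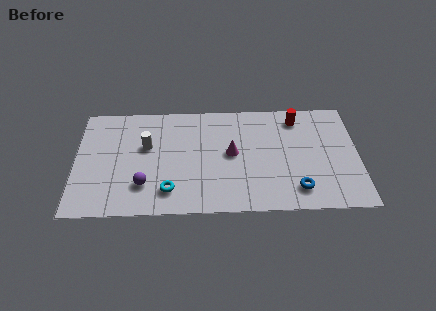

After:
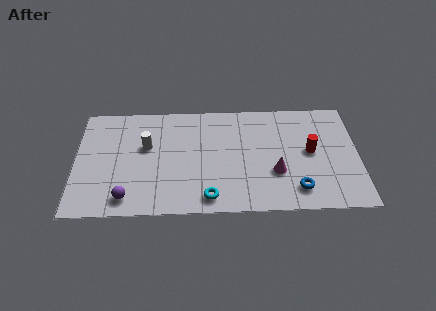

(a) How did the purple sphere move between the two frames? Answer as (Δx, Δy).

(-0.8, -0.8)

The purple sphere was at about (3.3, 1.9) and moved to about (2.5, 1.1).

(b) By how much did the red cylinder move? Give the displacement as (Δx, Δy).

(0.6, -2.2)

The red cylinder was at about (10.7, 6.0) and moved to about (11.3, 3.8).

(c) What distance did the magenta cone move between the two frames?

2.5

The magenta cone moved from about (7.5, 3.8) to (9.6, 2.5), a distance of √(2.1² + 1.3²) ≈ 2.5.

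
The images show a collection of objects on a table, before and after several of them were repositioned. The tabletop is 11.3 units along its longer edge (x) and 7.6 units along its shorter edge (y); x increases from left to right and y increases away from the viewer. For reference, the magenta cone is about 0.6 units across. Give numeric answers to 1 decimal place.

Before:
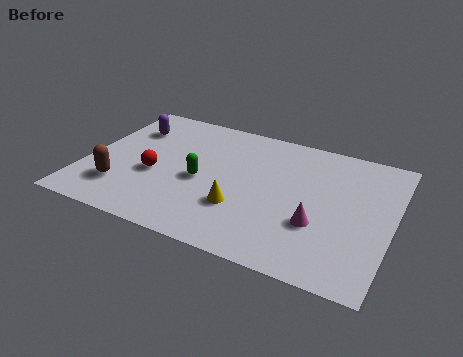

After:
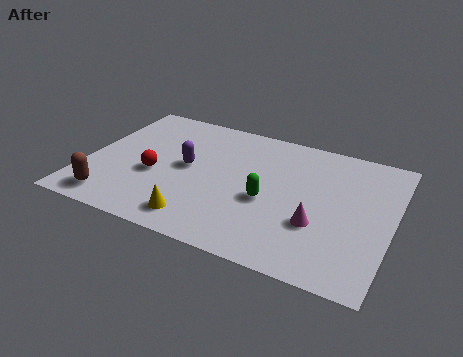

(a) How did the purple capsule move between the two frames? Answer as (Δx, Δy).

(2.4, -1.6)

The purple capsule started near (1.3, 5.6) and ended near (3.7, 4.0).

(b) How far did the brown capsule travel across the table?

0.8

The brown capsule moved from about (1.5, 1.9) to (1.3, 1.1), a distance of √(0.2² + 0.8²) ≈ 0.8.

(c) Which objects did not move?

the magenta cone and the red sphere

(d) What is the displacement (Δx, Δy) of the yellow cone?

(-1.4, -1.2)

The yellow cone started near (5.9, 2.4) and ended near (4.5, 1.2).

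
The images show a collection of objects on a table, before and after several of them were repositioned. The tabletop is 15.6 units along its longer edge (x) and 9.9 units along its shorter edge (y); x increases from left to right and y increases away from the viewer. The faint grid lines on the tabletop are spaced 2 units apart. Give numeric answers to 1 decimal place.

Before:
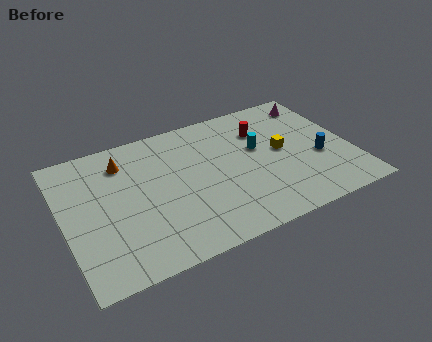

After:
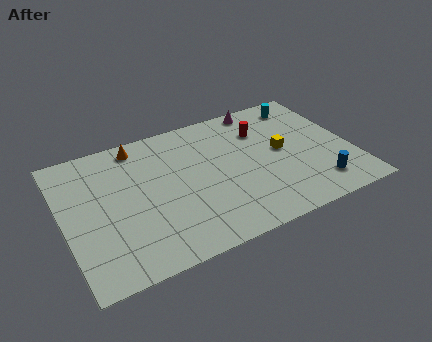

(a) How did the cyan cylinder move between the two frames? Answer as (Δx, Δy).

(2.9, 2.5)

The cyan cylinder was at about (10.7, 5.9) and moved to about (13.6, 8.4).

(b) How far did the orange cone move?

1.3

The orange cone was near (3.5, 7.8) before and (4.4, 8.7) after, so it travelled √(0.9² + 0.9²) ≈ 1.3 units.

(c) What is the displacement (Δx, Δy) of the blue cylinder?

(-0.4, -2.0)

The blue cylinder was at about (13.8, 3.9) and moved to about (13.4, 1.9).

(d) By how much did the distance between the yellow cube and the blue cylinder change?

+1.3

The distance was about 2.3 in the first image and 3.6 in the second, so they moved 1.3 units further apart.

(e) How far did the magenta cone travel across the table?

3.1

The magenta cone moved from about (14.3, 8.3) to (11.3, 9.0), a distance of √(3.0² + 0.7²) ≈ 3.1.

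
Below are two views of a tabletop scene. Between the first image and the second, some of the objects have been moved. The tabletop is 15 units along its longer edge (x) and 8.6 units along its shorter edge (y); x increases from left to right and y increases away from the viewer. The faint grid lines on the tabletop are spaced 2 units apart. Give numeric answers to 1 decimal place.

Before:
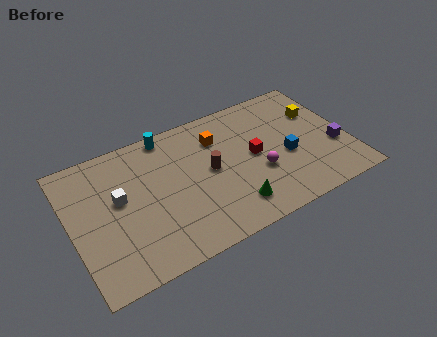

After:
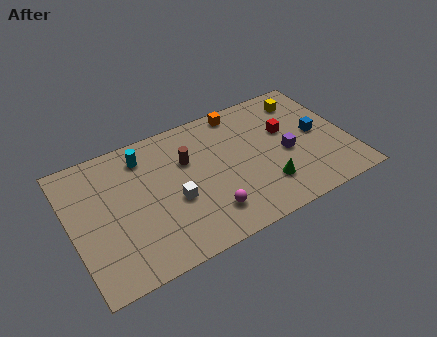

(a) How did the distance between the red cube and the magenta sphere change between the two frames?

+4.7

They were about 1.2 units apart before and 5.9 after — 4.7 units further apart.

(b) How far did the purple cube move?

2.7

From (14.2, 3.1) to (11.6, 3.8), the purple cube covered √(2.6² + 0.7²) ≈ 2.7 units.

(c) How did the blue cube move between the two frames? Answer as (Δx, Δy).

(1.8, 0.8)

From the two frames, the blue cube sits at roughly (11.6, 3.6) before and (13.4, 4.4) after.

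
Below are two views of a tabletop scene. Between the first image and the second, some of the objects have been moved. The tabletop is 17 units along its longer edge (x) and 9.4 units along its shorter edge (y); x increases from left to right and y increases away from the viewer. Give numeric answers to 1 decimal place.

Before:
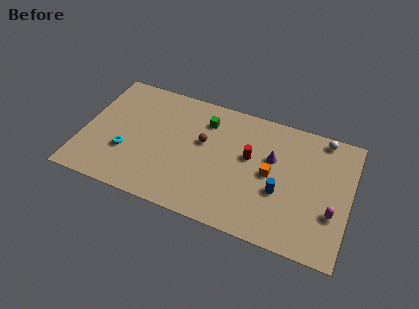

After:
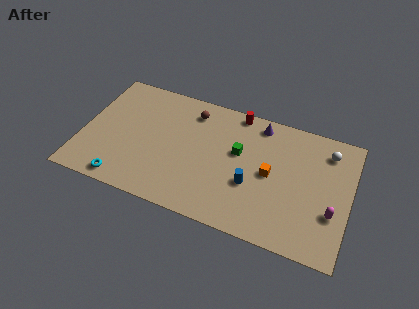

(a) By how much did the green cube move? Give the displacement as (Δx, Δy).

(2.3, -1.7)

The green cube started near (7.6, 7.3) and ended near (9.9, 5.6).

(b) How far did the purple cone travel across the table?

2.5

The purple cone was near (12.0, 5.9) before and (11.0, 8.2) after, so it travelled √(1.0² + 2.3²) ≈ 2.5 units.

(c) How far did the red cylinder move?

3.3

The red cylinder was near (10.6, 5.5) before and (9.5, 8.6) after, so it travelled √(1.1² + 3.1²) ≈ 3.3 units.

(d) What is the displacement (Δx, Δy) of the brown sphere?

(-0.9, 2.1)

The brown sphere was at about (7.6, 5.6) and moved to about (6.7, 7.7).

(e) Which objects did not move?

the magenta capsule and the orange cube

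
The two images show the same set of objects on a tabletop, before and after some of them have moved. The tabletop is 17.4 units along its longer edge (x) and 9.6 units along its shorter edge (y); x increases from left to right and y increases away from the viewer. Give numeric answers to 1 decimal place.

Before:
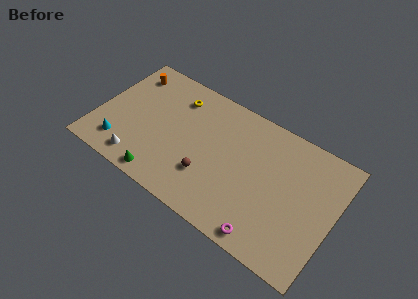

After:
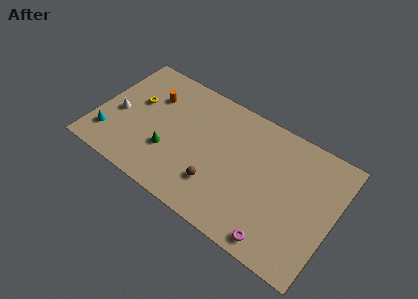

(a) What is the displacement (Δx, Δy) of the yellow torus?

(-2.7, -1.8)

The yellow torus was at about (5.3, 7.6) and moved to about (2.6, 5.8).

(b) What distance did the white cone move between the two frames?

3.5

The white cone was near (3.6, 1.4) before and (1.5, 4.2) after, so it travelled √(2.1² + 2.8²) ≈ 3.5 units.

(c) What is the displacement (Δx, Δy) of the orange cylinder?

(2.0, -1.0)

From the two frames, the orange cylinder sits at roughly (1.6, 7.8) before and (3.6, 6.8) after.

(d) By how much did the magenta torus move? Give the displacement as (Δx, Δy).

(0.7, 0.1)

The magenta torus started near (13.2, 1.0) and ended near (13.9, 1.1).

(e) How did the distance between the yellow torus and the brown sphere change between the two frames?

+1.6

The distance was about 5.7 in the first image and 7.3 in the second, so they moved 1.6 units further apart.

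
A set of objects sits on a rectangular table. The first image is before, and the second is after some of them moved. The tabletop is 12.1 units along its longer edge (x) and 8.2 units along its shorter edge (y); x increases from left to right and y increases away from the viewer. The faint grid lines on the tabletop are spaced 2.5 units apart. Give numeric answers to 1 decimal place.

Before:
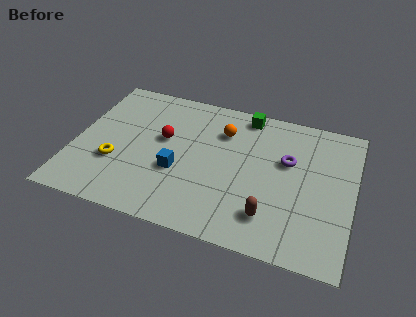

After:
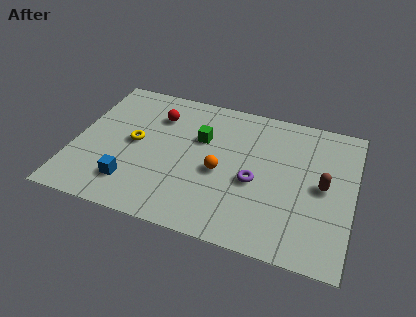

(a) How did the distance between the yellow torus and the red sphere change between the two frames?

-0.7

The distance was about 2.8 in the first image and 2.1 in the second, so they moved 0.7 units closer together.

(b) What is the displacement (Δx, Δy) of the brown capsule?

(2.1, 2.3)

The brown capsule started near (8.7, 1.8) and ended near (10.8, 4.1).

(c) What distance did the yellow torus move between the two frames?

1.6

The yellow torus moved from about (1.9, 2.8) to (2.6, 4.2), a distance of √(0.7² + 1.4²) ≈ 1.6.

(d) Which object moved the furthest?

the brown capsule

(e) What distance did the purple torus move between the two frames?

2.1

From (9.2, 5.1) to (7.9, 3.5), the purple torus covered √(1.3² + 1.6²) ≈ 2.1 units.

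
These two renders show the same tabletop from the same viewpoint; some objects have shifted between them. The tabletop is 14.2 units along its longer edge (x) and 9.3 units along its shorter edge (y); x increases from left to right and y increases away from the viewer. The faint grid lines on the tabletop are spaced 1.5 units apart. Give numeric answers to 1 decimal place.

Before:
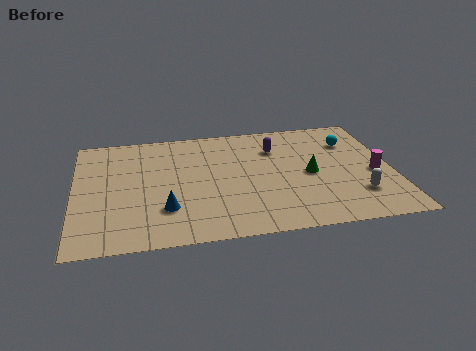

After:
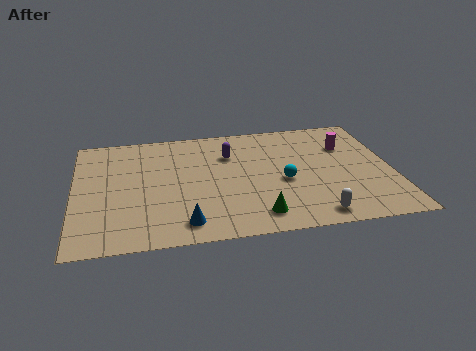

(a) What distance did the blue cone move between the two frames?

1.4

From (4.0, 2.6) to (4.8, 1.4), the blue cone covered √(0.8² + 1.2²) ≈ 1.4 units.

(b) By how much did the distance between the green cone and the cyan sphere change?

-0.3

They were about 3.1 units apart before and 2.8 after — 0.3 units closer together.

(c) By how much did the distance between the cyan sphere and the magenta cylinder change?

+1.0

The distance was about 2.9 in the first image and 3.9 in the second, so they moved 1.0 units further apart.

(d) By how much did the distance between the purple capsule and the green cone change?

+2.4

They were about 2.8 units apart before and 5.2 after — 2.4 units further apart.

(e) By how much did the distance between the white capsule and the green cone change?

-0.3

They were about 2.8 units apart before and 2.5 after — 0.3 units closer together.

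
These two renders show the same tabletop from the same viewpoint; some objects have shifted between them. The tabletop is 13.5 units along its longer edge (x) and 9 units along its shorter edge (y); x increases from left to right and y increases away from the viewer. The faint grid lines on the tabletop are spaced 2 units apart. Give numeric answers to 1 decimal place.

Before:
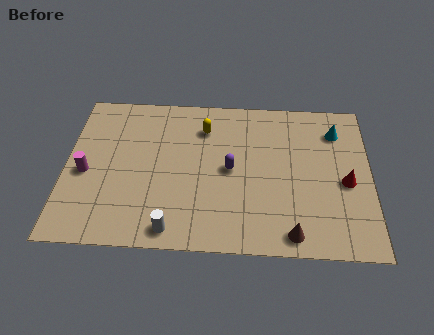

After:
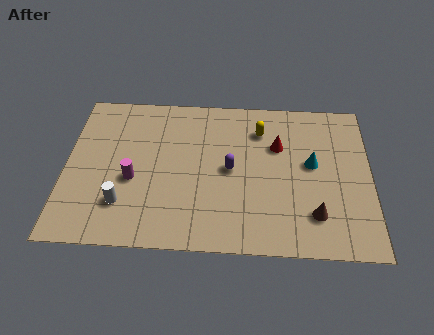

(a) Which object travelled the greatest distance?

the red cone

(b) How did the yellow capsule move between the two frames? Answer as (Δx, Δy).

(2.5, 0.0)

From the two frames, the yellow capsule sits at roughly (6.1, 6.9) before and (8.6, 6.9) after.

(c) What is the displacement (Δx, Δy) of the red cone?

(-3.0, 2.0)

From the two frames, the red cone sits at roughly (12.4, 4.0) before and (9.4, 6.0) after.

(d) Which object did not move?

the purple capsule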